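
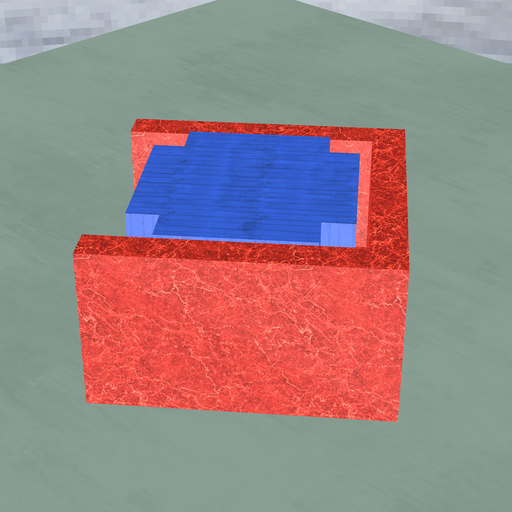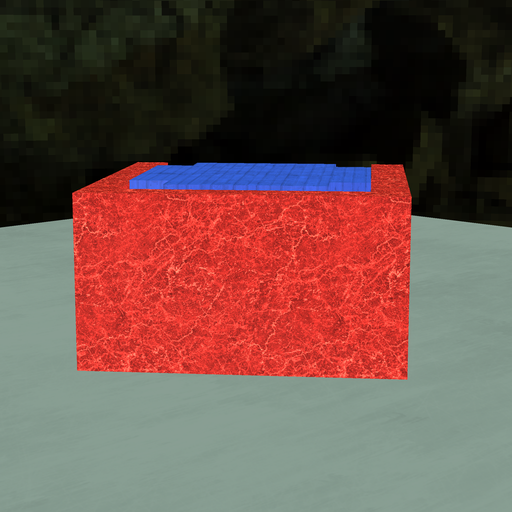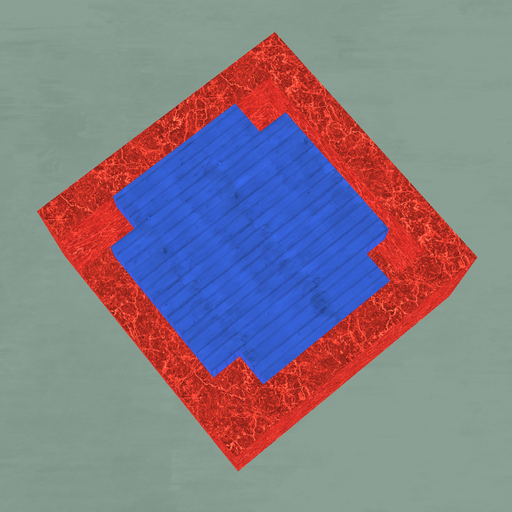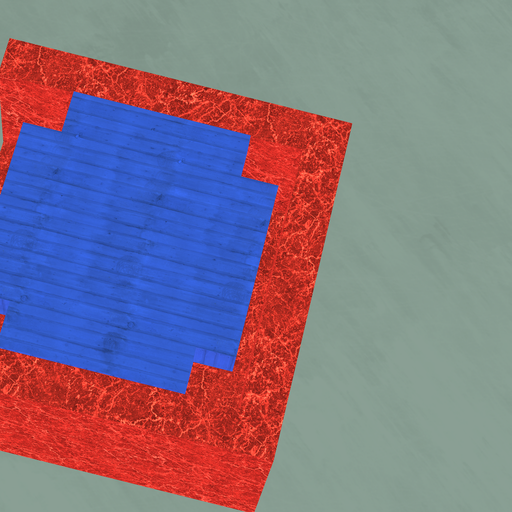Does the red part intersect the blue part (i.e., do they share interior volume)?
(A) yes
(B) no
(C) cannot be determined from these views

(B) no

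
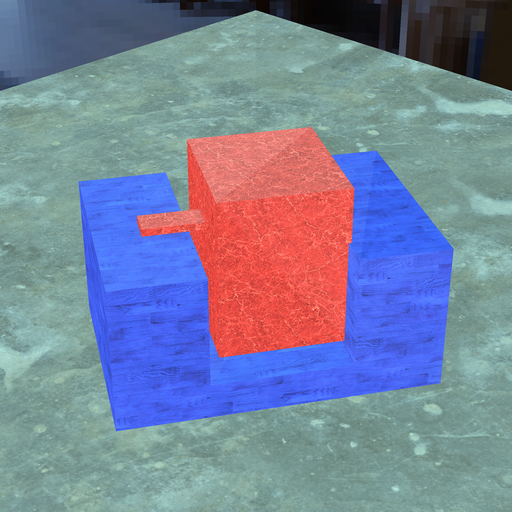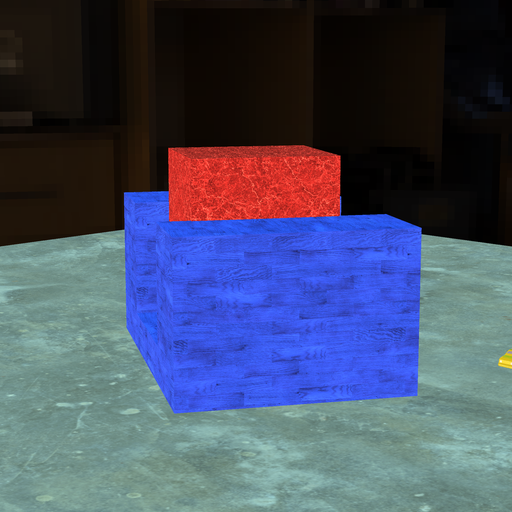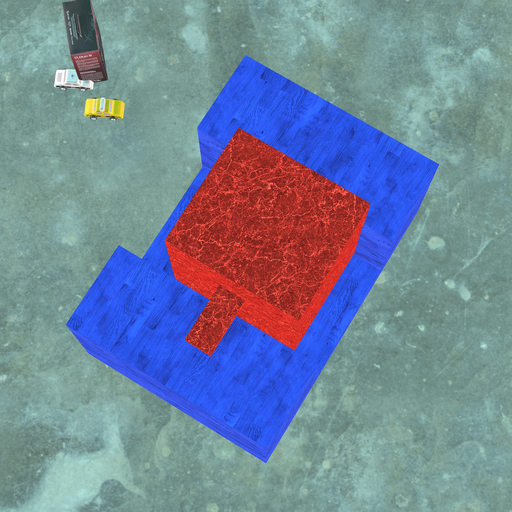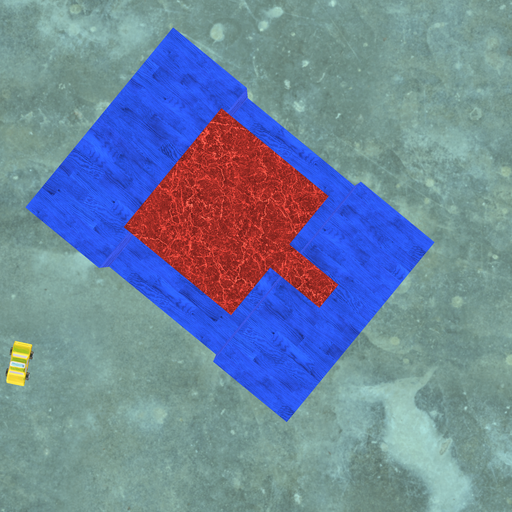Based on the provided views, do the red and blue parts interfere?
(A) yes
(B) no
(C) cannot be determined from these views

(A) yes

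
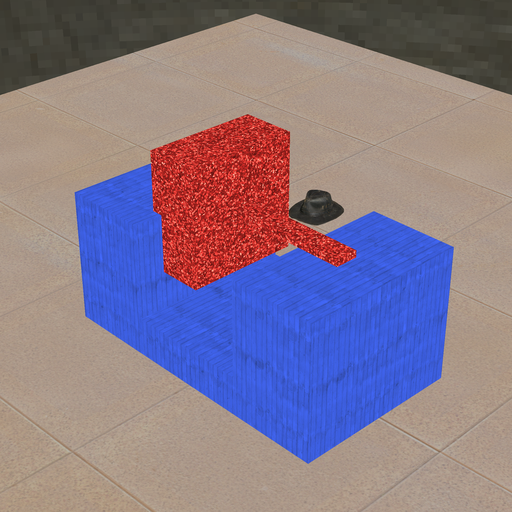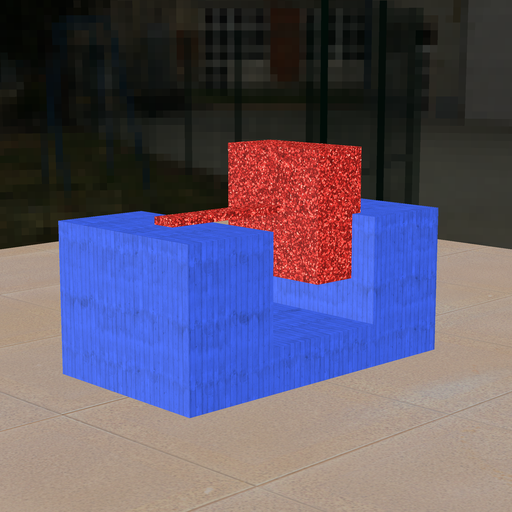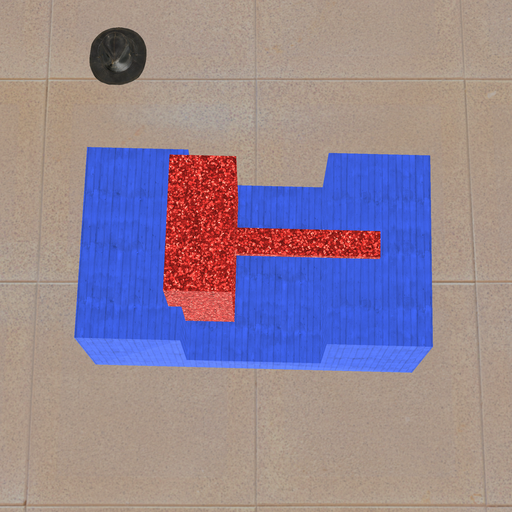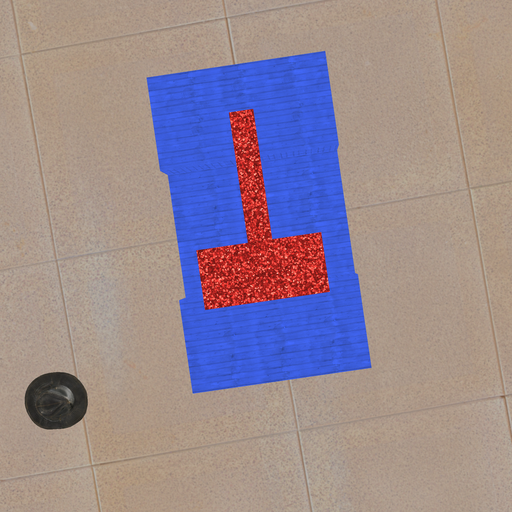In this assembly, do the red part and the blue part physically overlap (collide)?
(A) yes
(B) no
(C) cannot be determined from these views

(A) yes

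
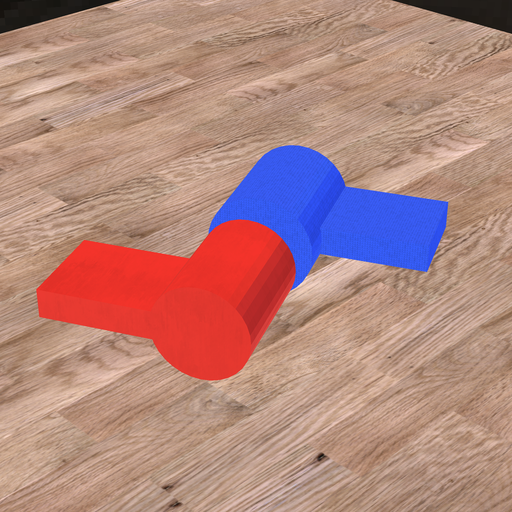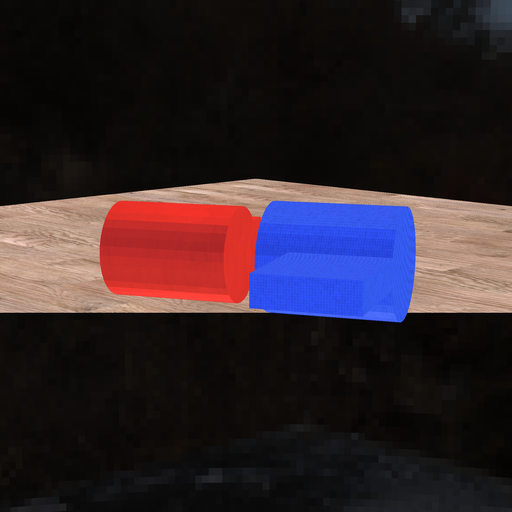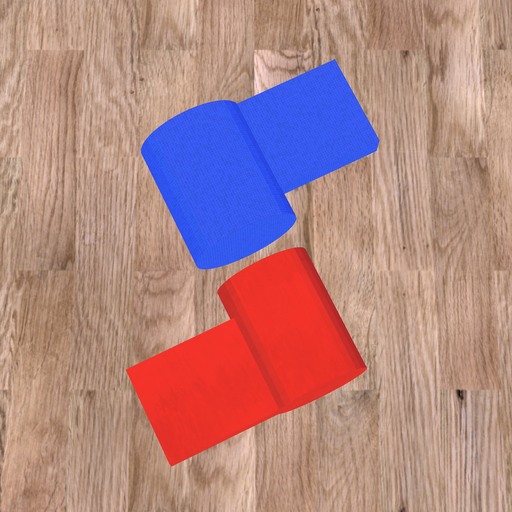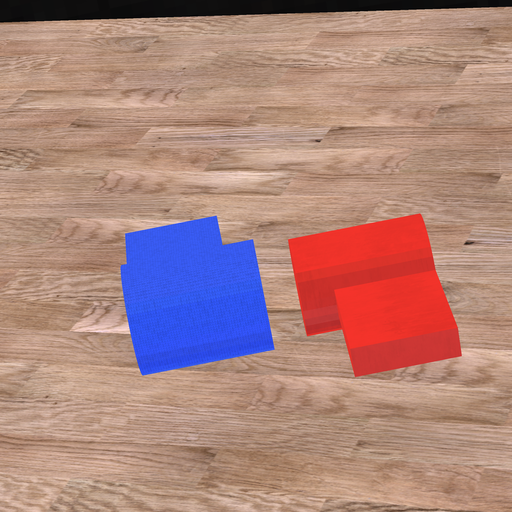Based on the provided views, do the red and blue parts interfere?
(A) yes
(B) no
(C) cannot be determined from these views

(B) no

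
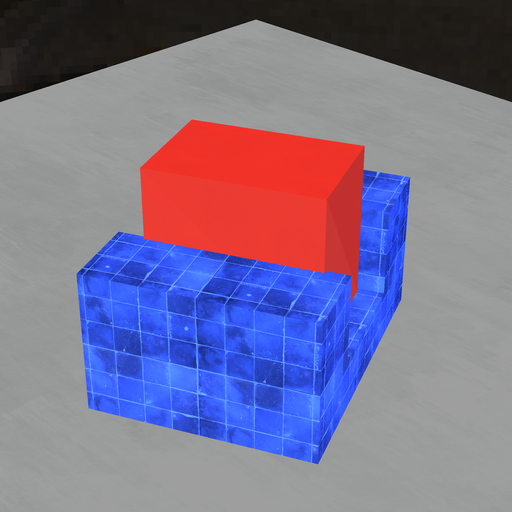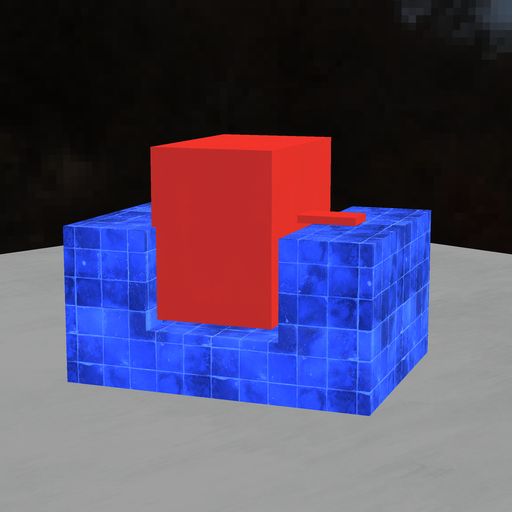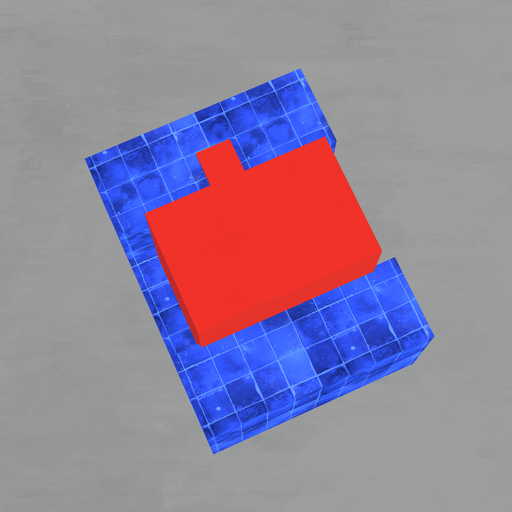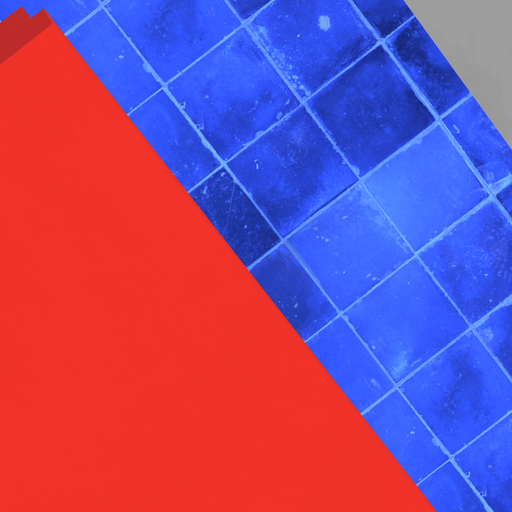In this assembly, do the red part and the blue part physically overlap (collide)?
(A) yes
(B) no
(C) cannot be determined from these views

(A) yes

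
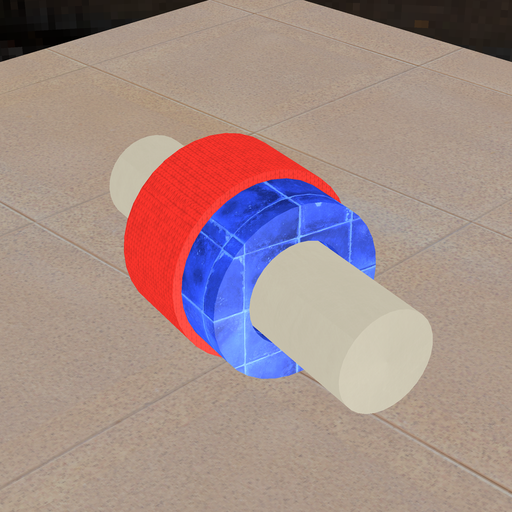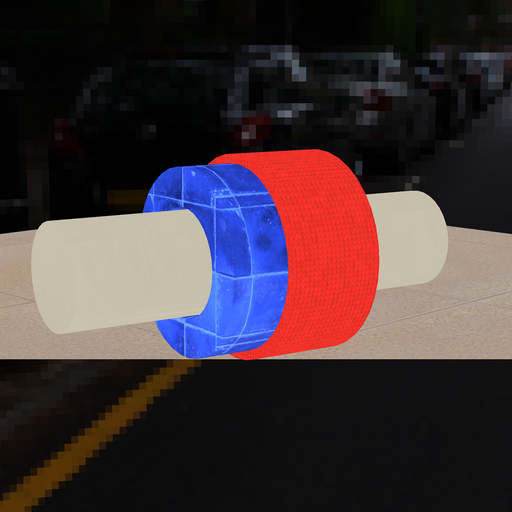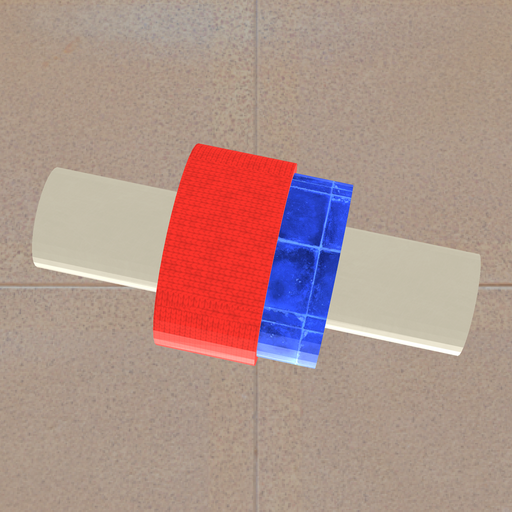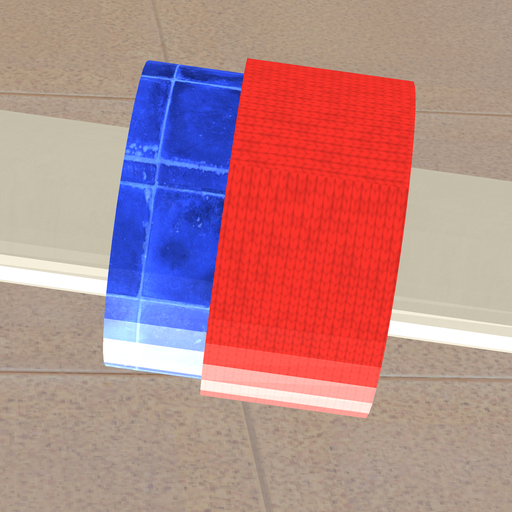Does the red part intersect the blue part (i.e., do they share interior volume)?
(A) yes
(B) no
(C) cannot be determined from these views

(A) yes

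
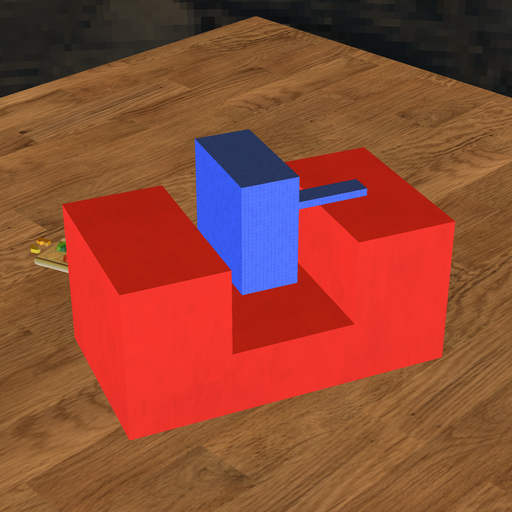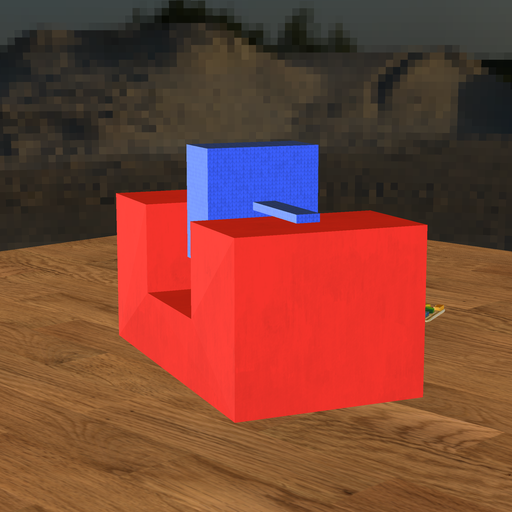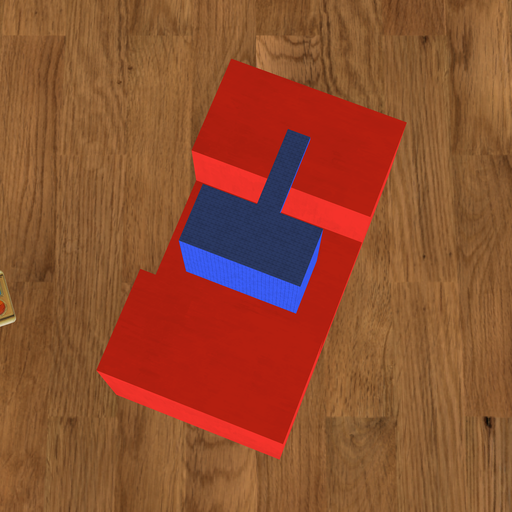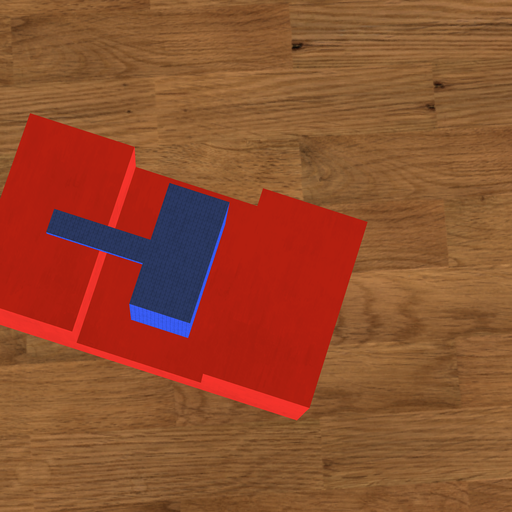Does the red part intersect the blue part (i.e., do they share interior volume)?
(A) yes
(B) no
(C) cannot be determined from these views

(B) no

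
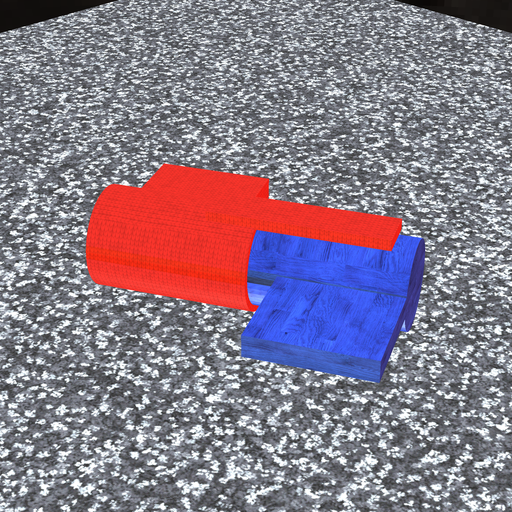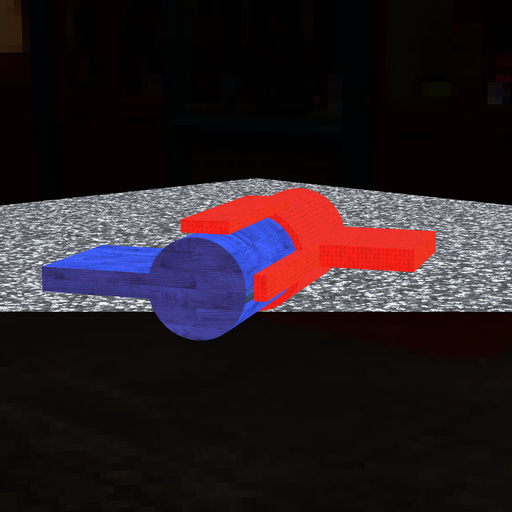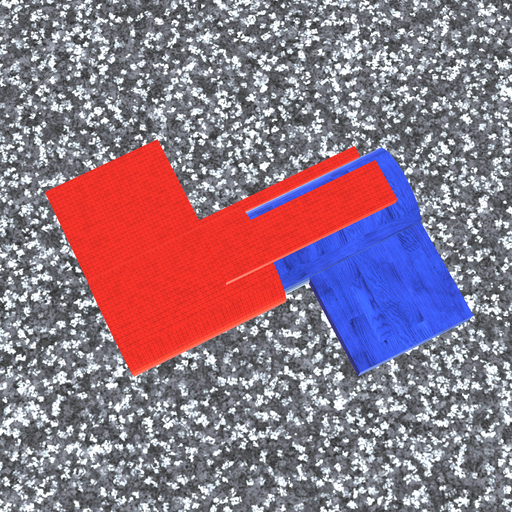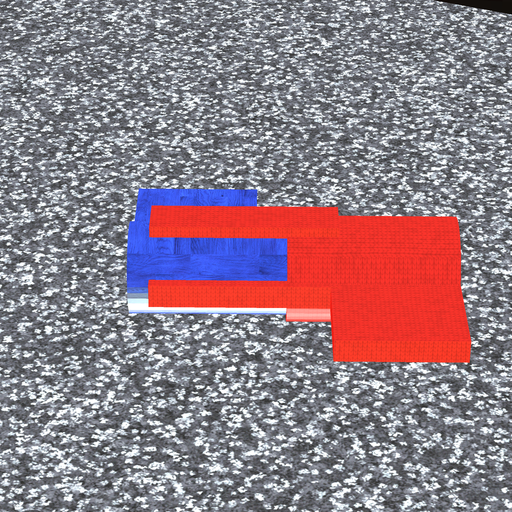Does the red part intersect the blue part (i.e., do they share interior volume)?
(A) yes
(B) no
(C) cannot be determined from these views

(A) yes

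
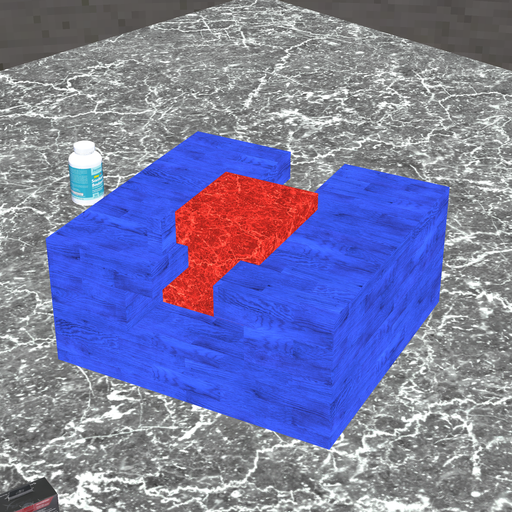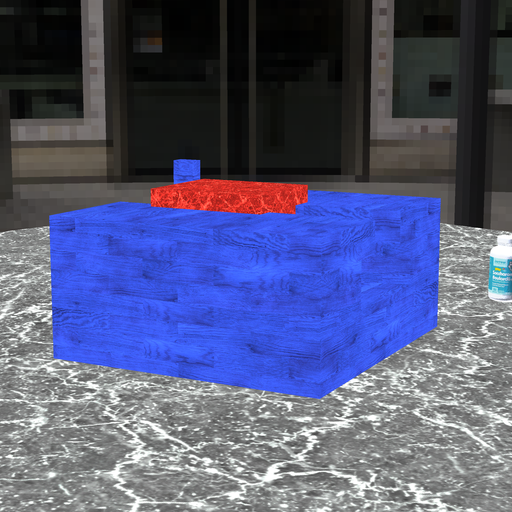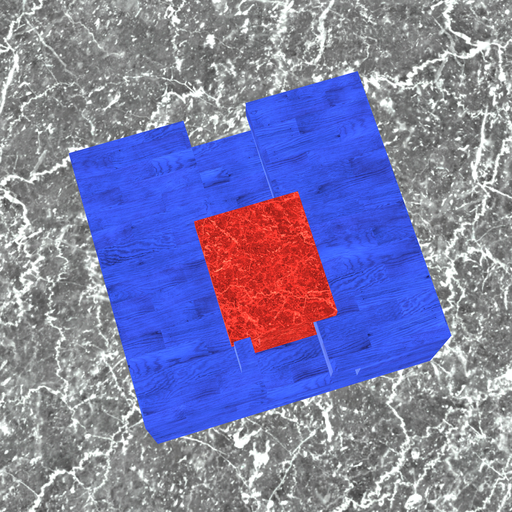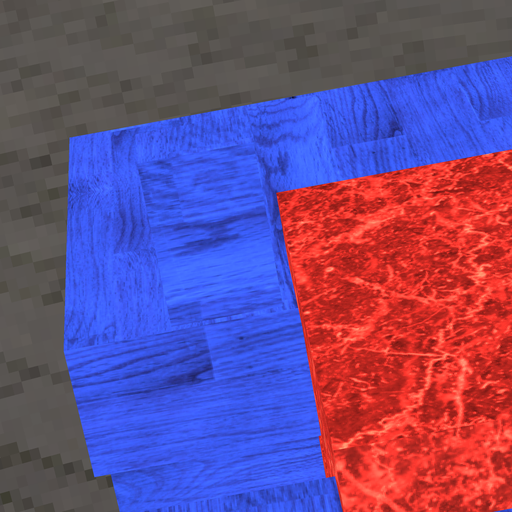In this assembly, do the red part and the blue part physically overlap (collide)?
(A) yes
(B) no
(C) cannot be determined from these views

(B) no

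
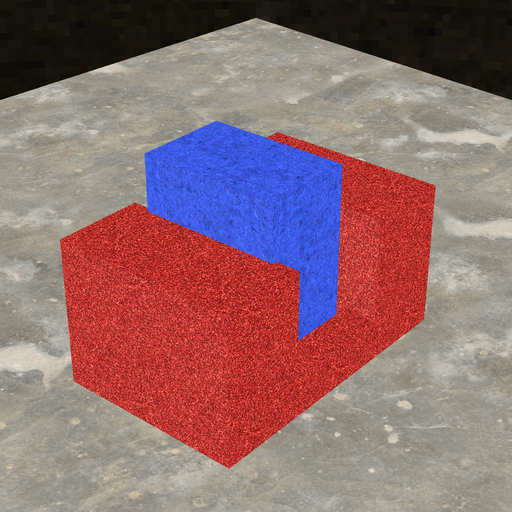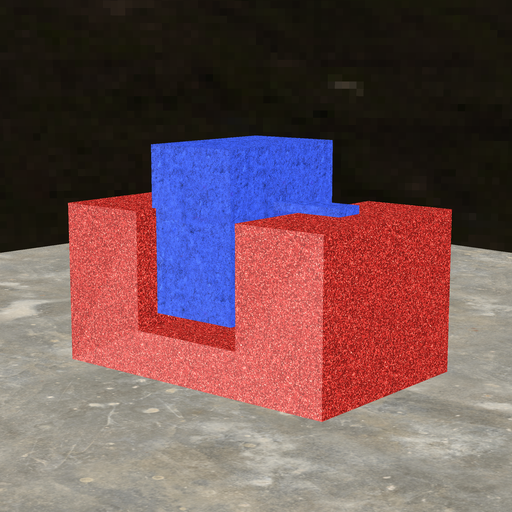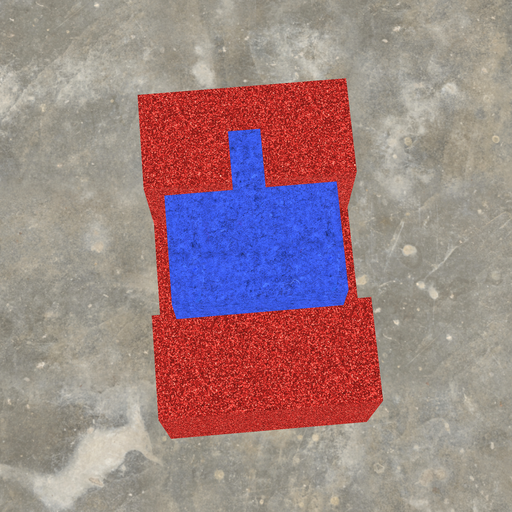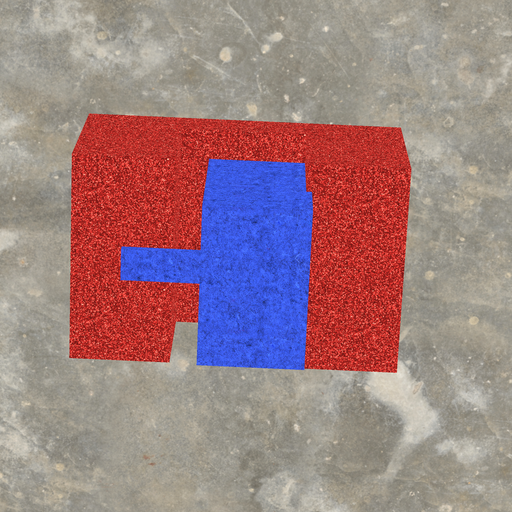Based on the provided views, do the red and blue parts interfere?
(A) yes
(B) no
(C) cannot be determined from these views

(A) yes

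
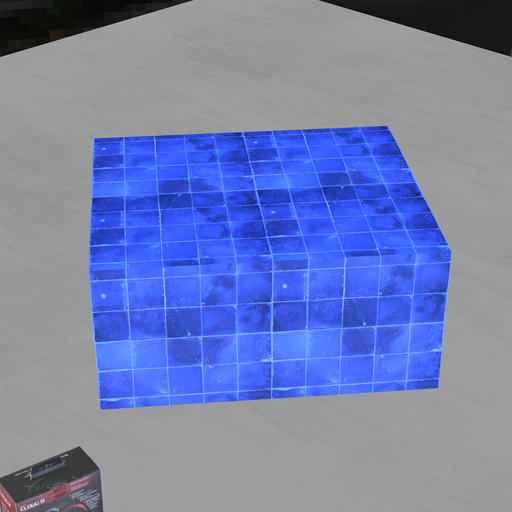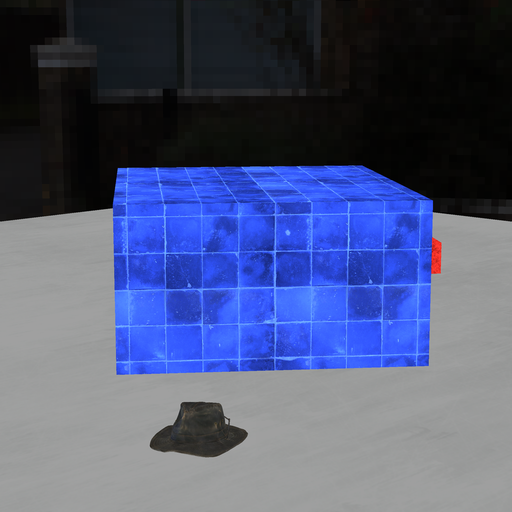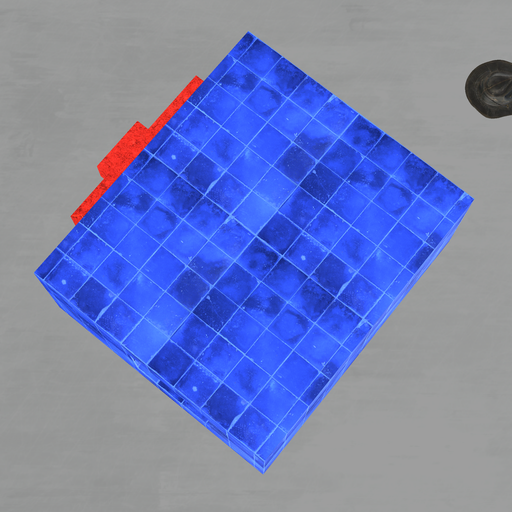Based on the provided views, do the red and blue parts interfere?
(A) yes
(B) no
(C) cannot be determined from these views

(C) cannot be determined from these views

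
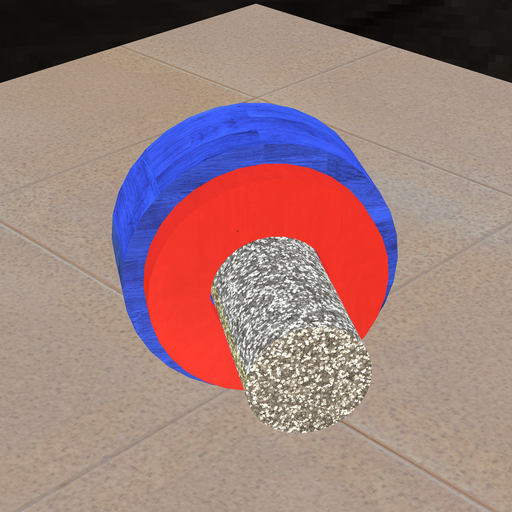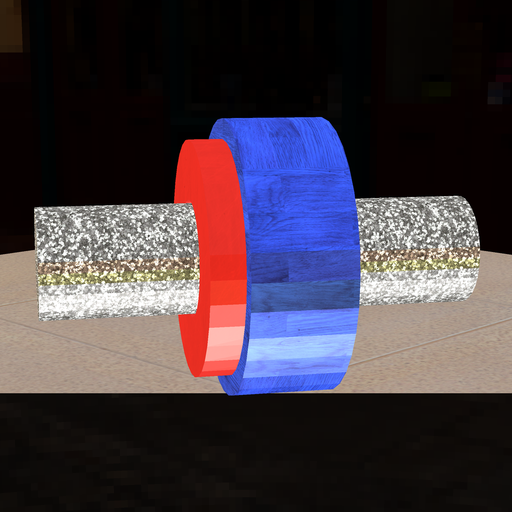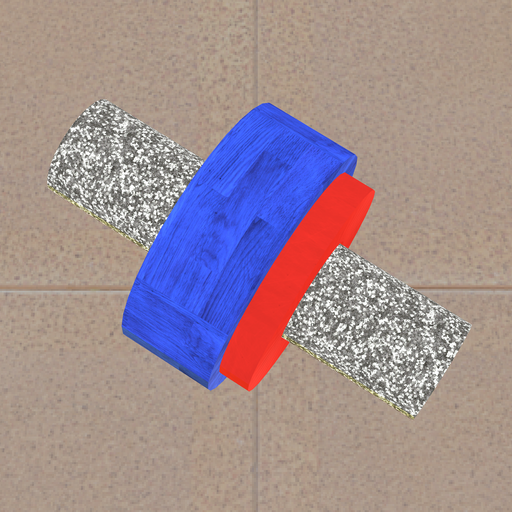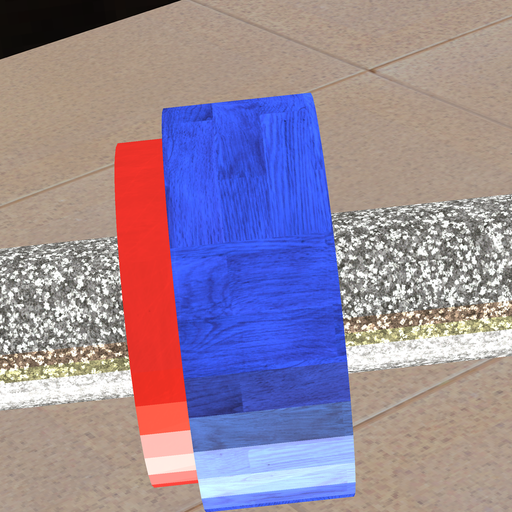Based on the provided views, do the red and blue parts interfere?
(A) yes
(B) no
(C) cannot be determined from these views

(A) yes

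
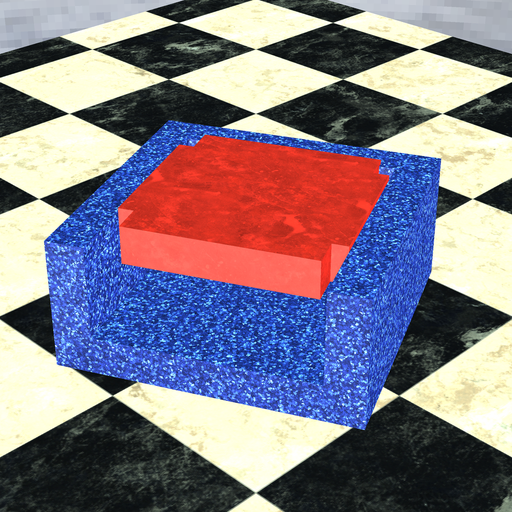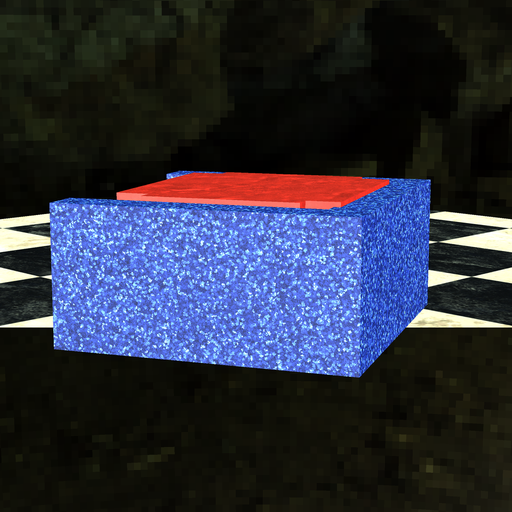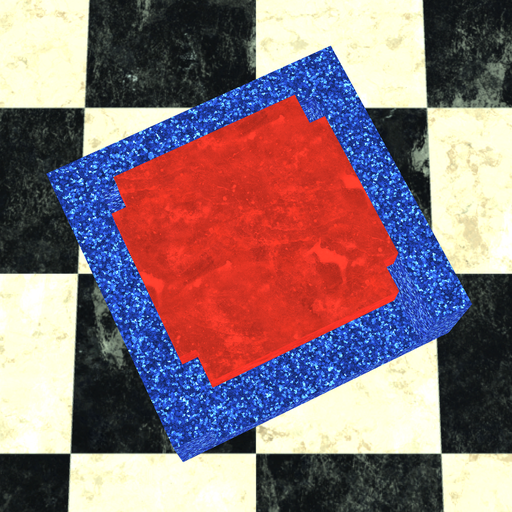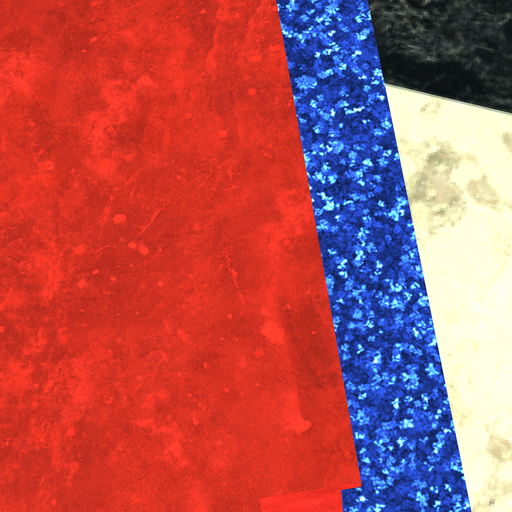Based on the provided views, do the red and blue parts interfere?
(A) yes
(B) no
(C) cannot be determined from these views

(A) yes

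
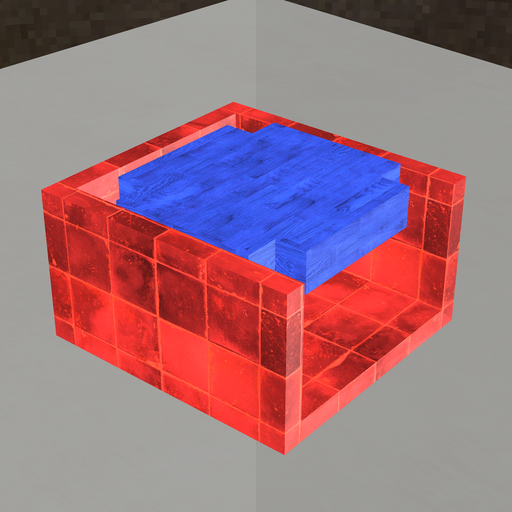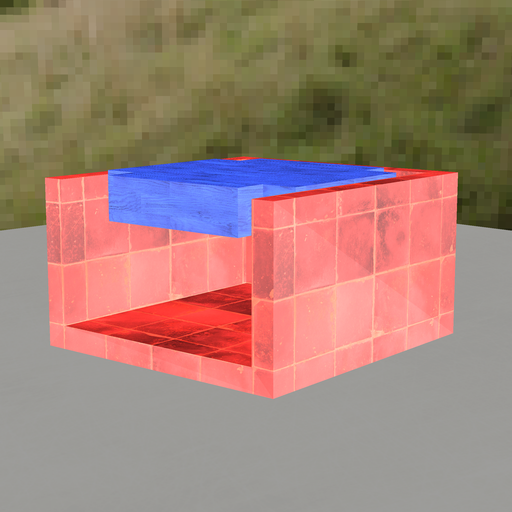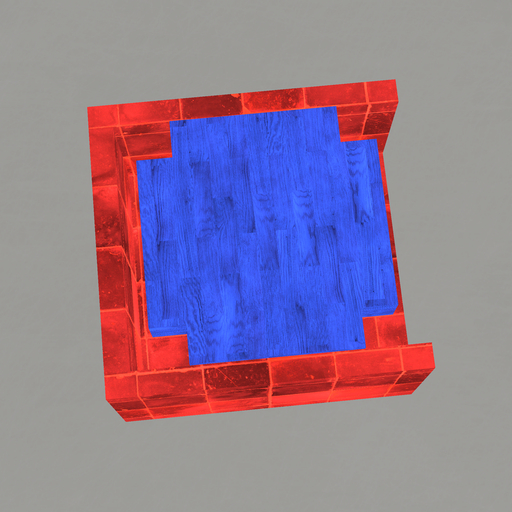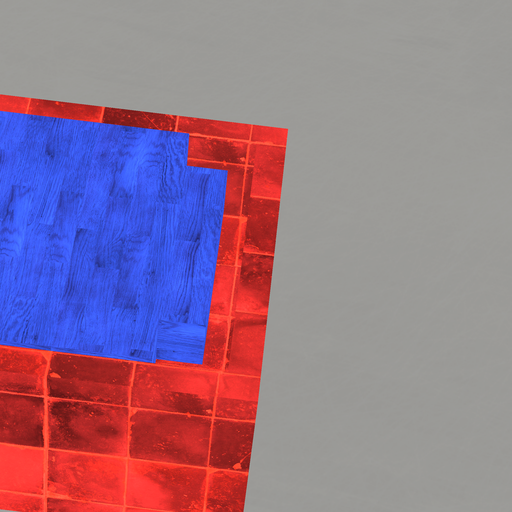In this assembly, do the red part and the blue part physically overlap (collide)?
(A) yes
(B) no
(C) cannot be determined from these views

(B) no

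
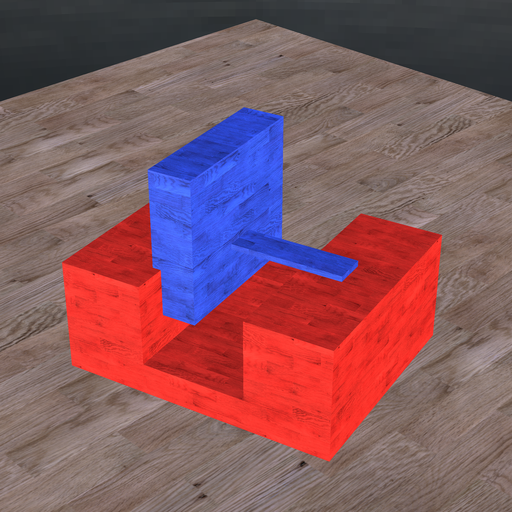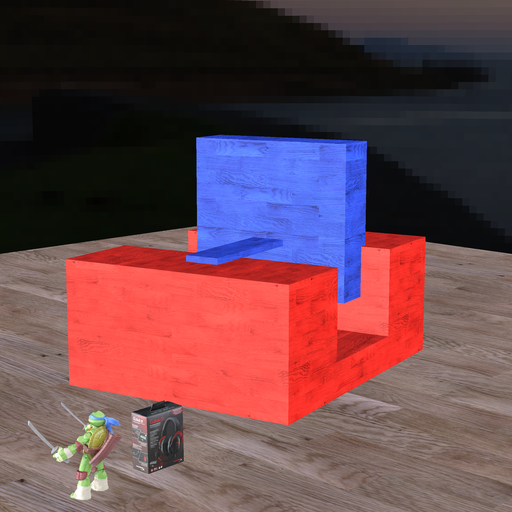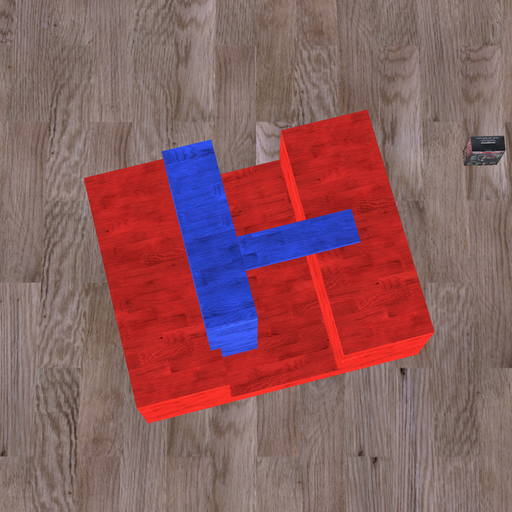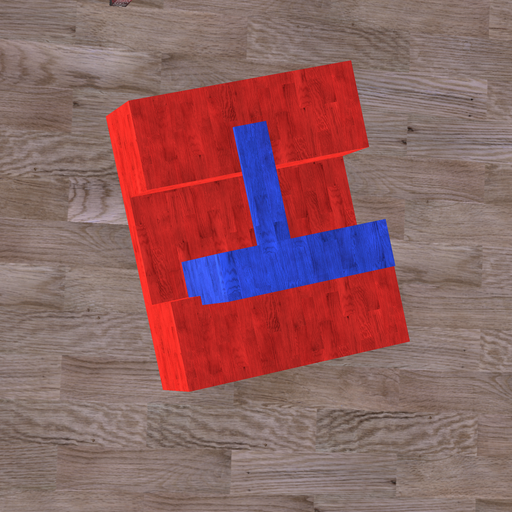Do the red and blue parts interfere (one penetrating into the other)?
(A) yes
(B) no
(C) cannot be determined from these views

(A) yes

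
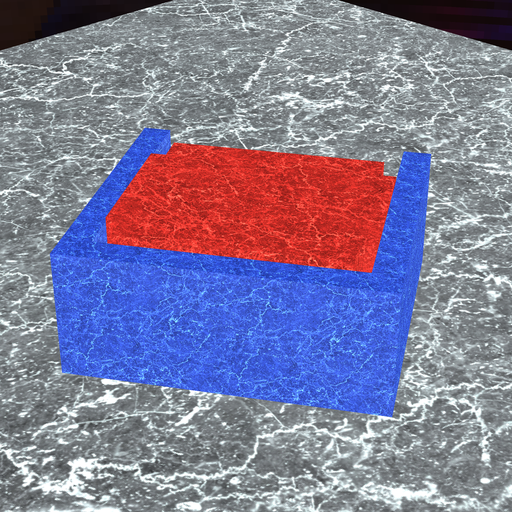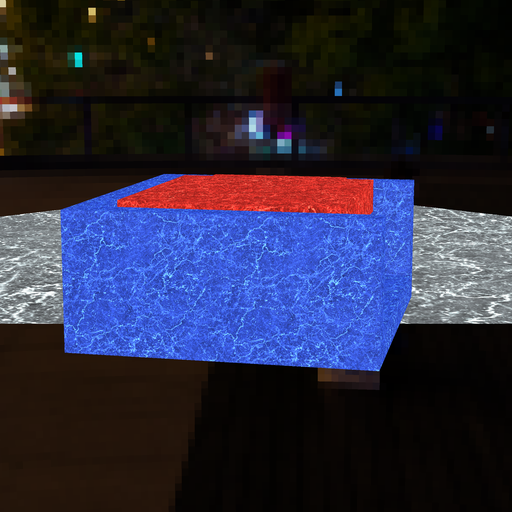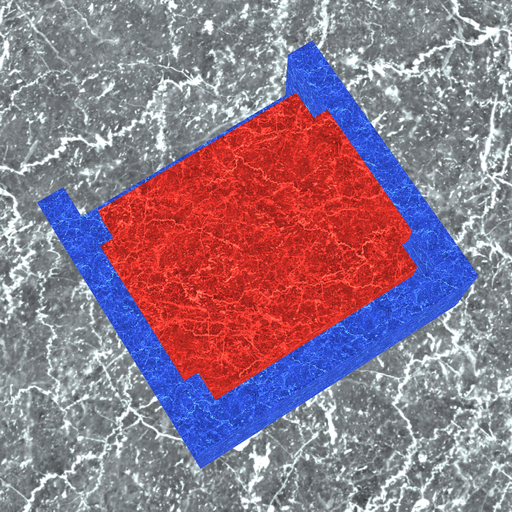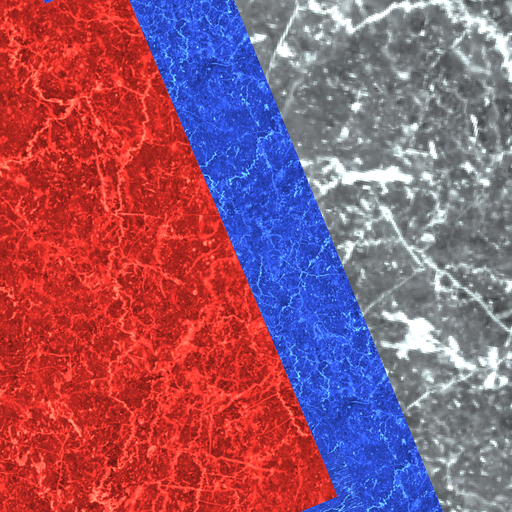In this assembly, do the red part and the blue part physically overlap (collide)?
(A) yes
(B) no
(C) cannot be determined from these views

(B) no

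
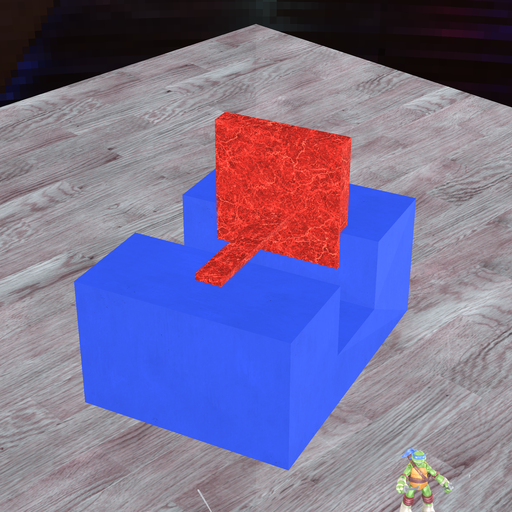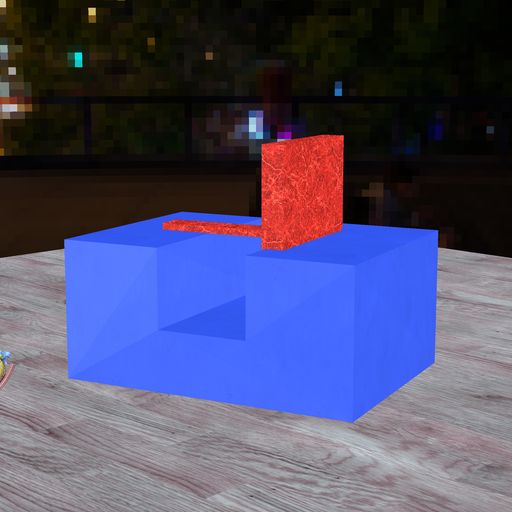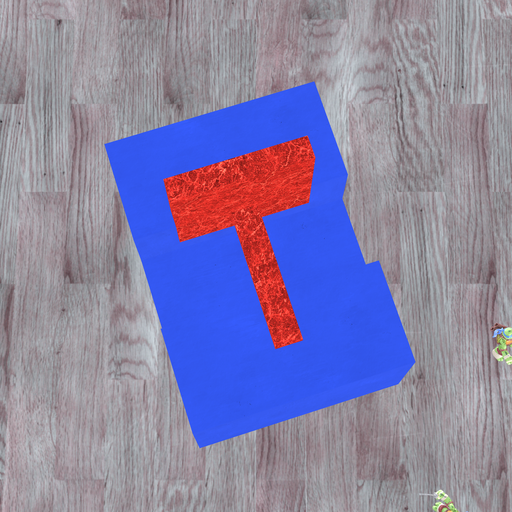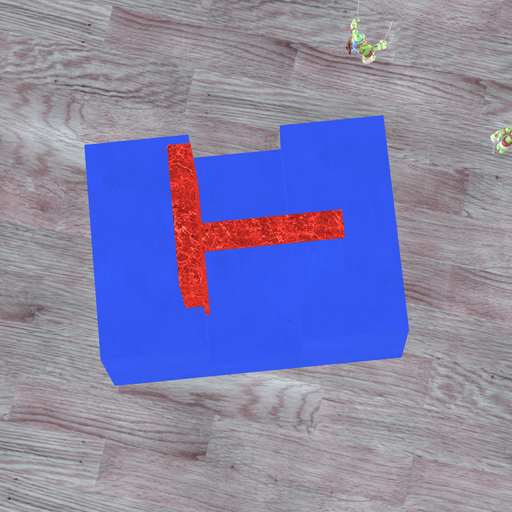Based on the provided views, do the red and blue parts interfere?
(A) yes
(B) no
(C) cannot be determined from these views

(A) yes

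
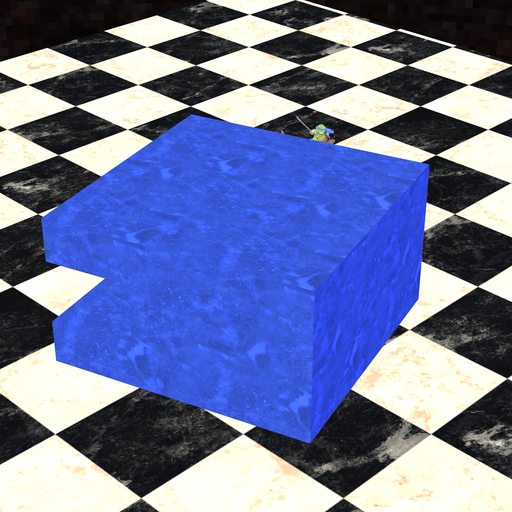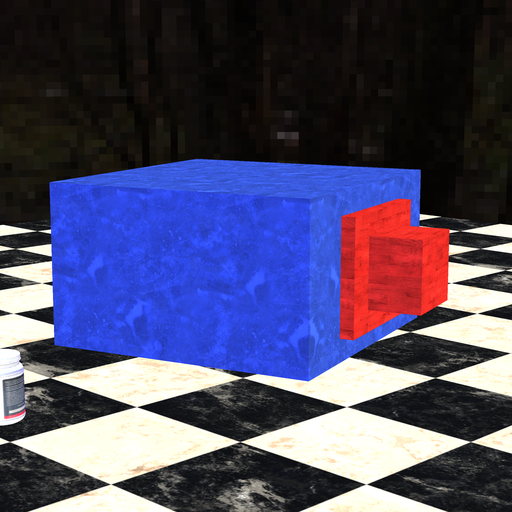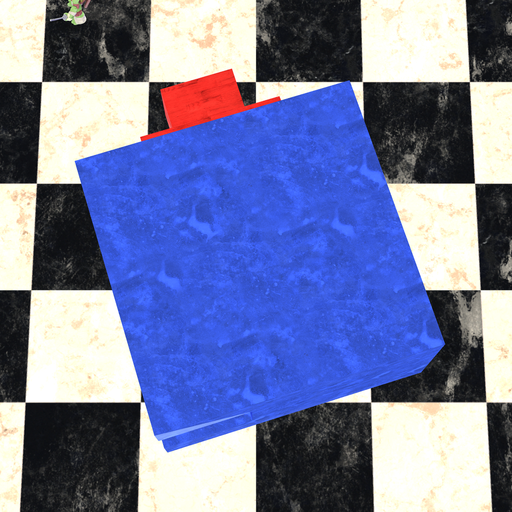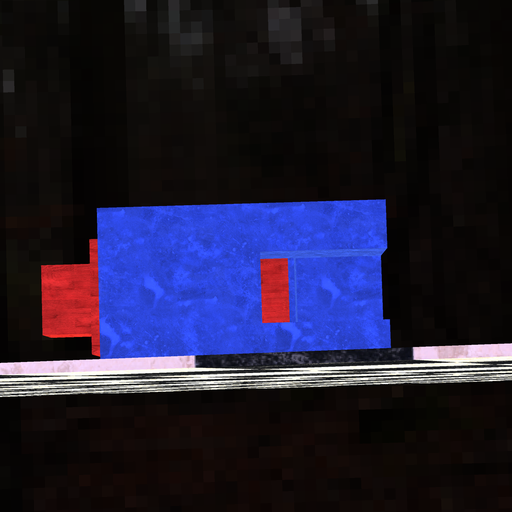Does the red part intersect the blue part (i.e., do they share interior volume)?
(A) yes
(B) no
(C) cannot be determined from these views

(B) no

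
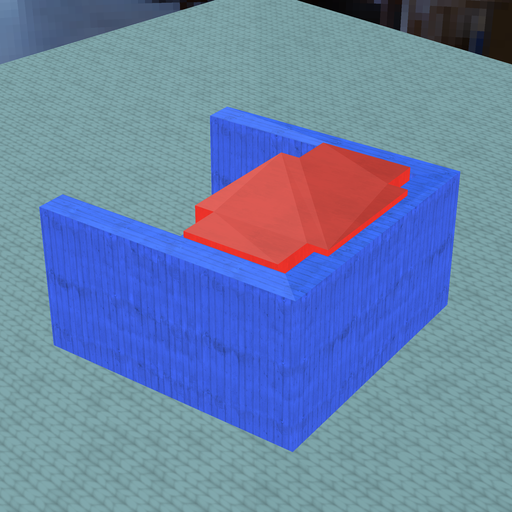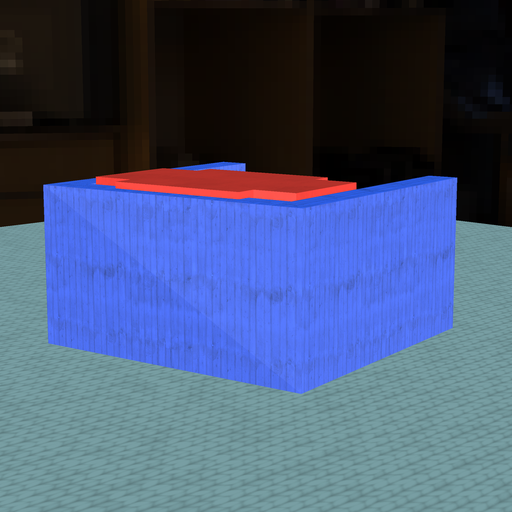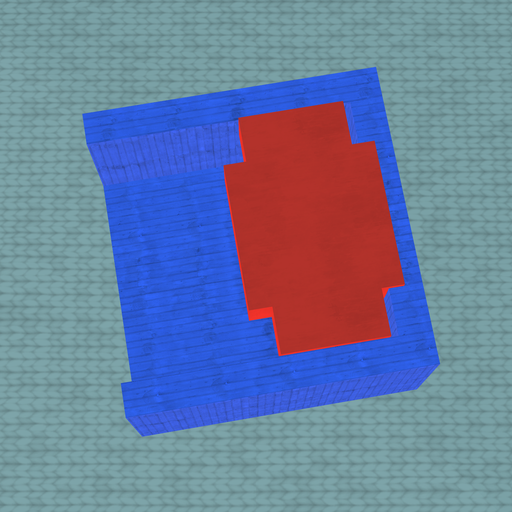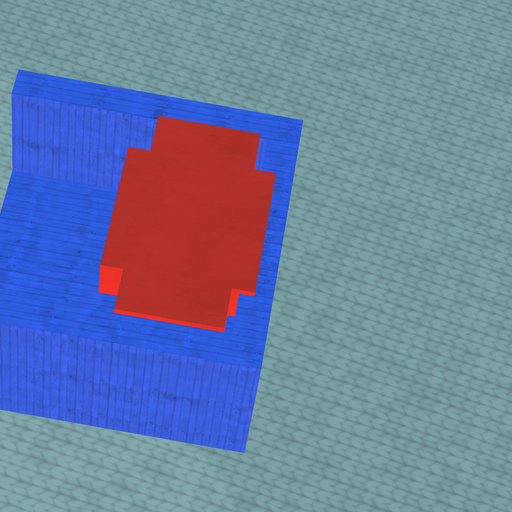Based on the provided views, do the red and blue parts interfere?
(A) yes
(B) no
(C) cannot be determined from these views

(A) yes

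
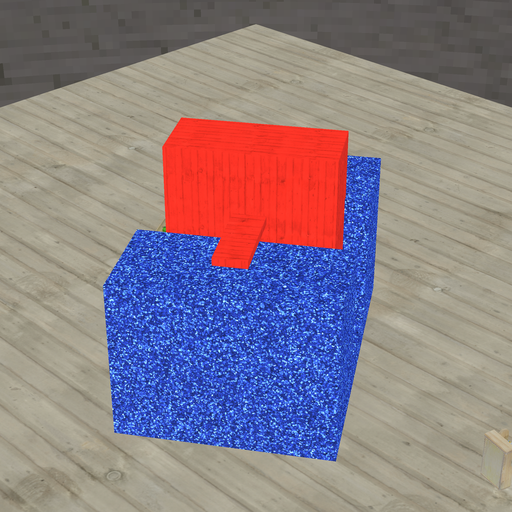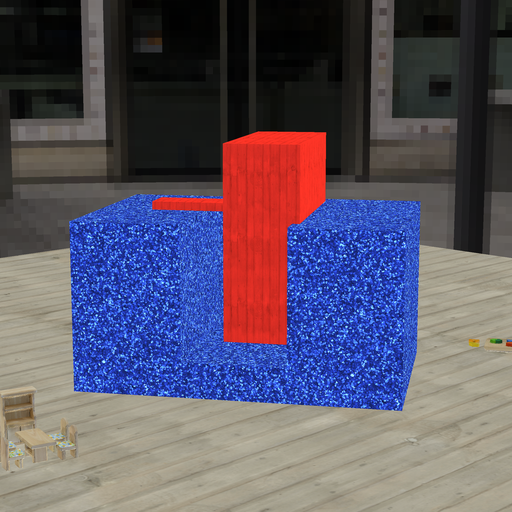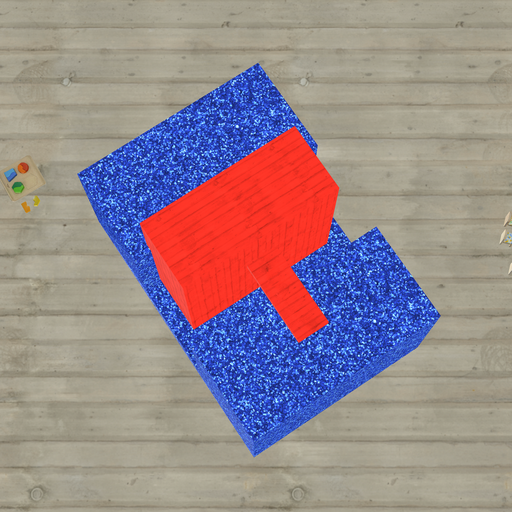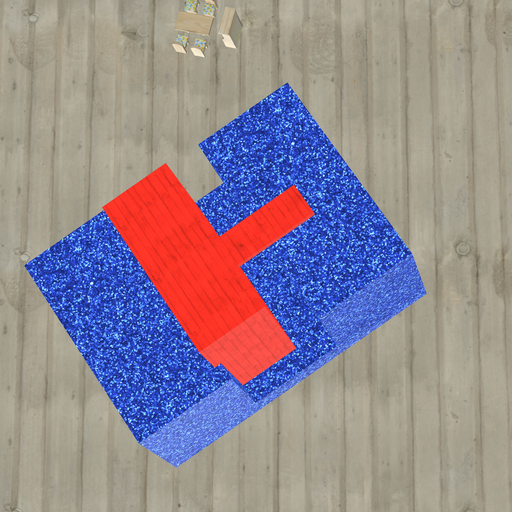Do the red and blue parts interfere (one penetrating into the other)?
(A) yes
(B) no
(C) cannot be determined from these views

(A) yes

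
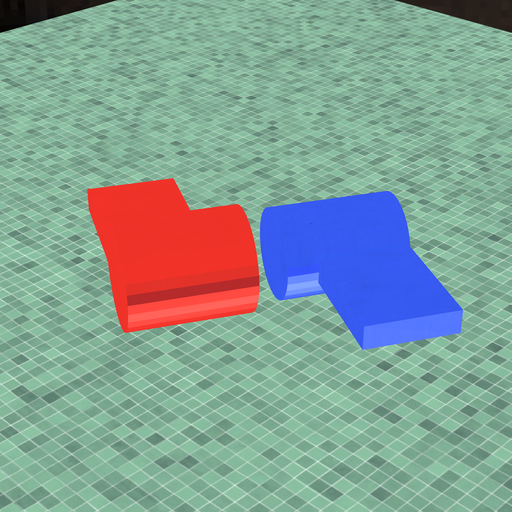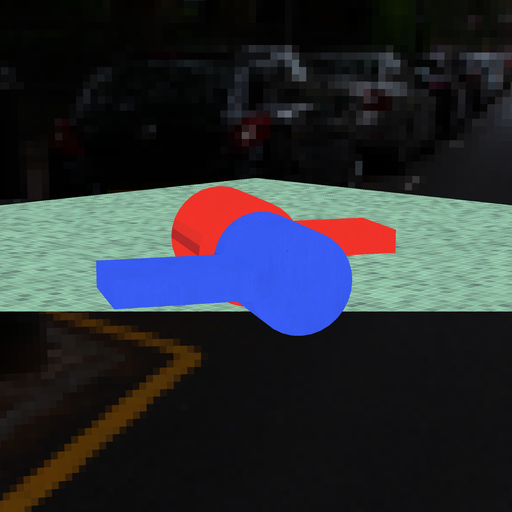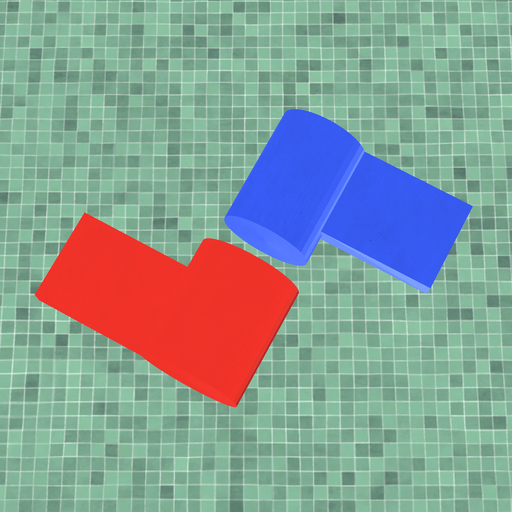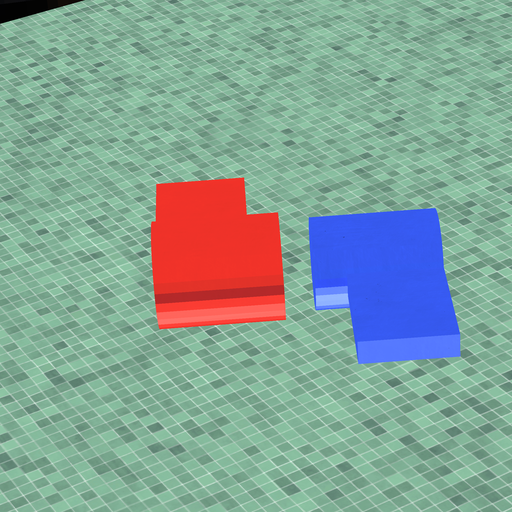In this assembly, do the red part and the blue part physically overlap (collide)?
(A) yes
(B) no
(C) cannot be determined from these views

(B) no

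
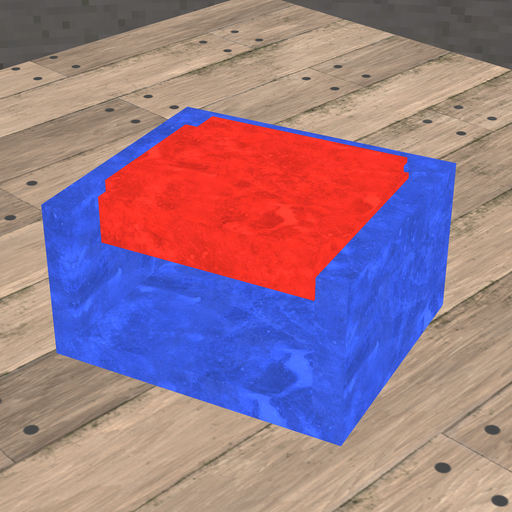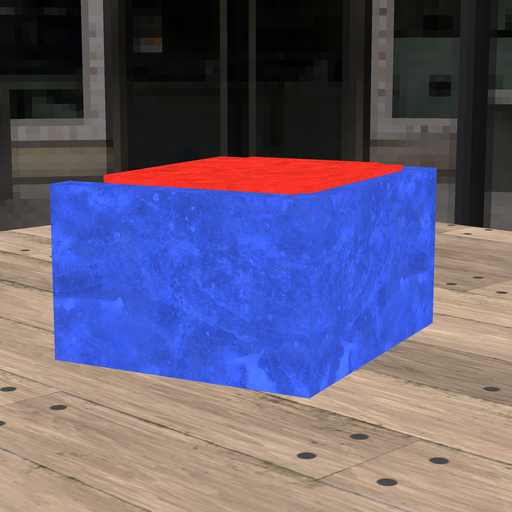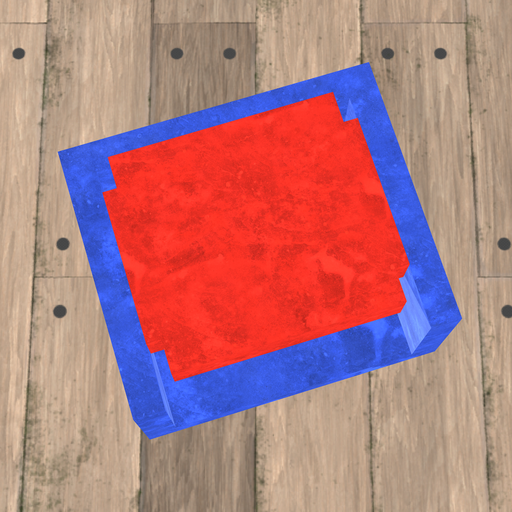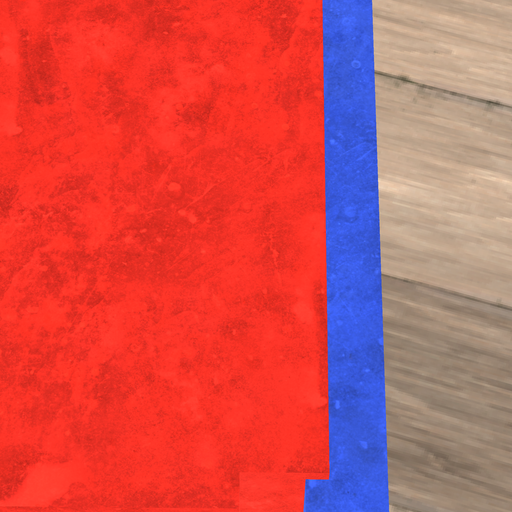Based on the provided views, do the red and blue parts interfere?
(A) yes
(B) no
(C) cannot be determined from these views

(A) yes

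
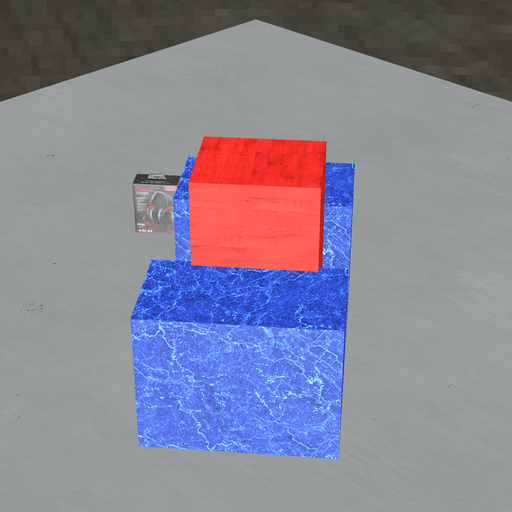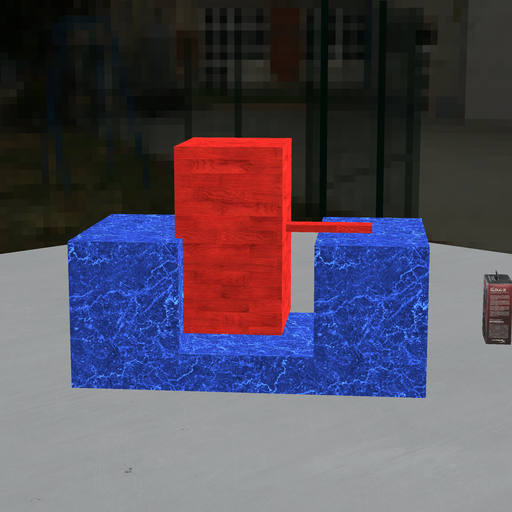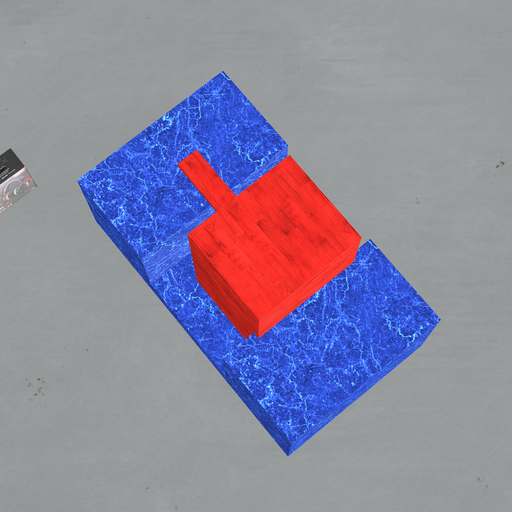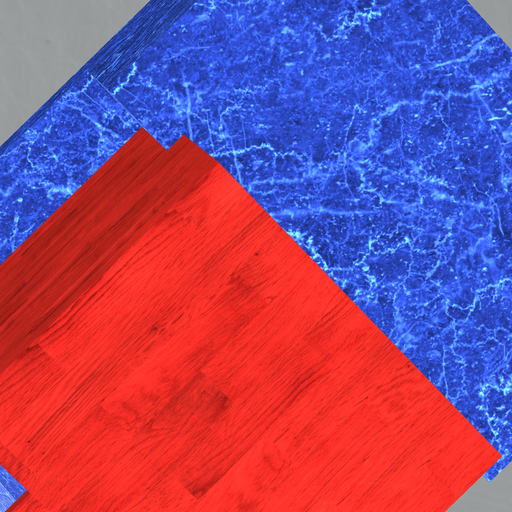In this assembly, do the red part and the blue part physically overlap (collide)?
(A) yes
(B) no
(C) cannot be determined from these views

(A) yes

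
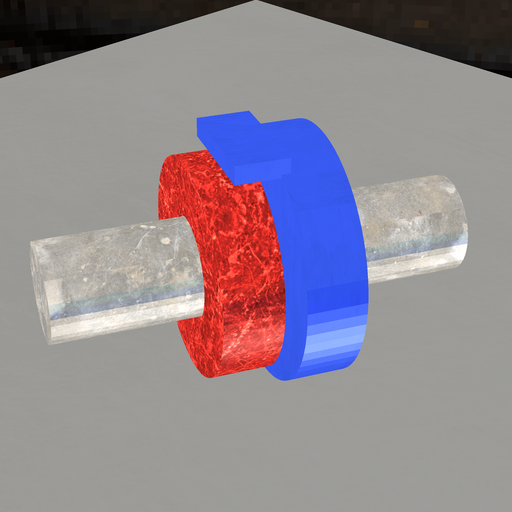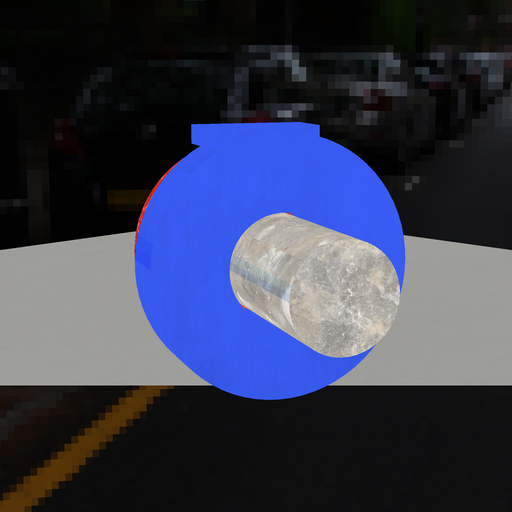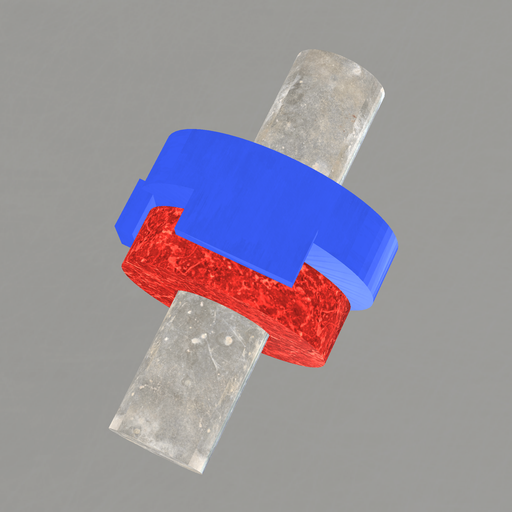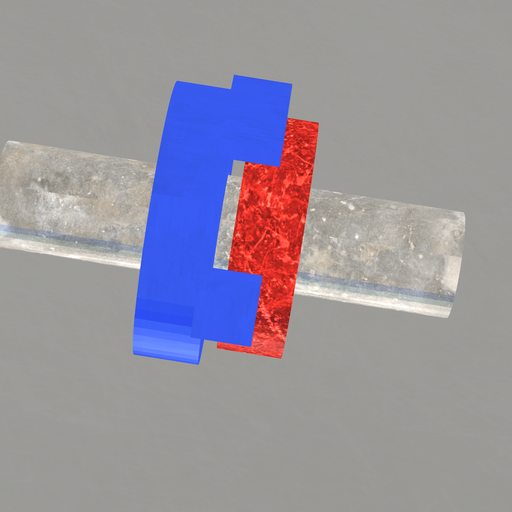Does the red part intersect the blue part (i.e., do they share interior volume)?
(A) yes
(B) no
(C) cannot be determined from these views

(B) no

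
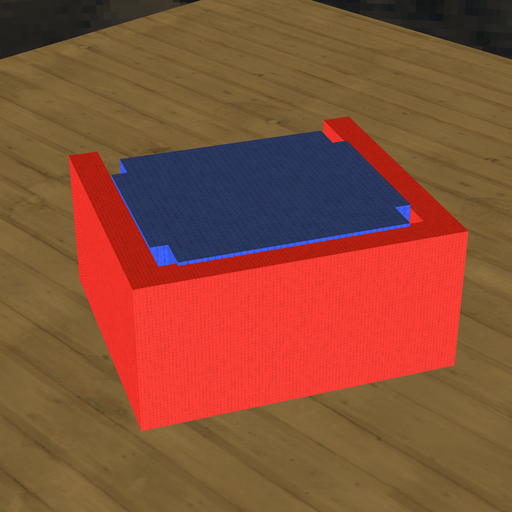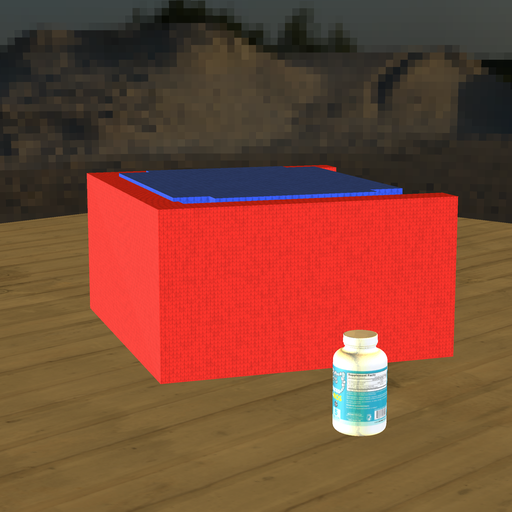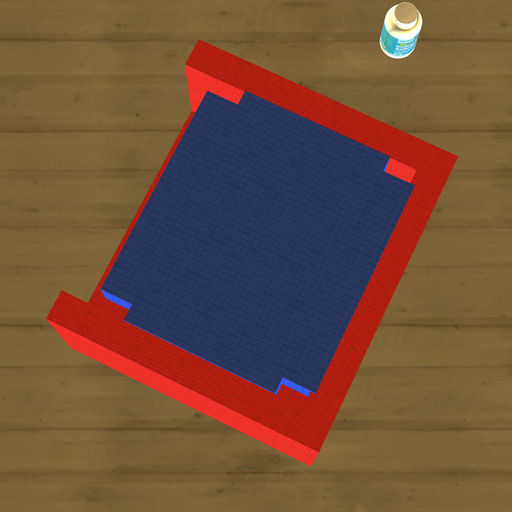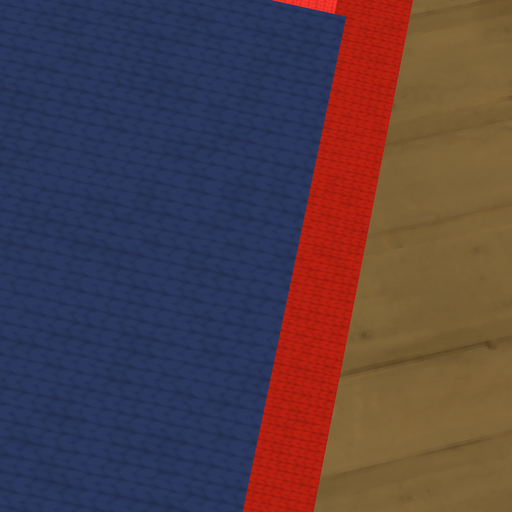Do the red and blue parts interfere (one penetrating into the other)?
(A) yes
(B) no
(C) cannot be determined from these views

(A) yes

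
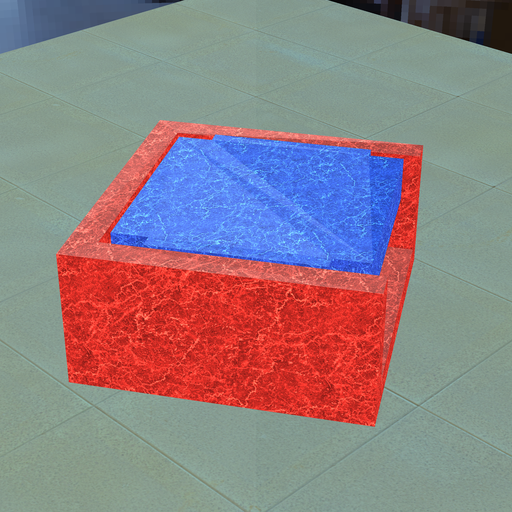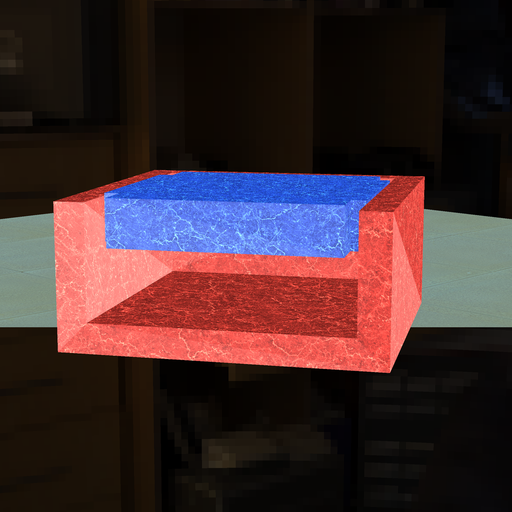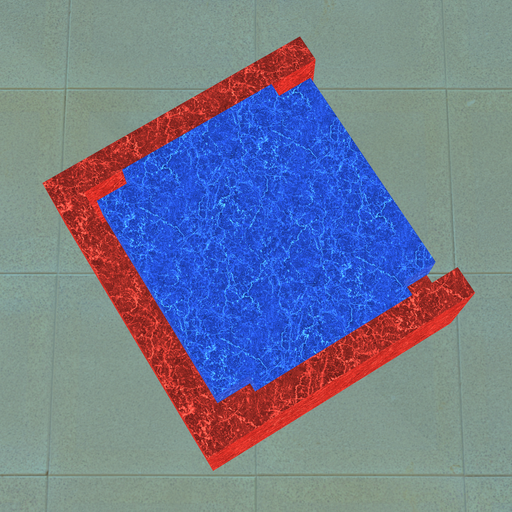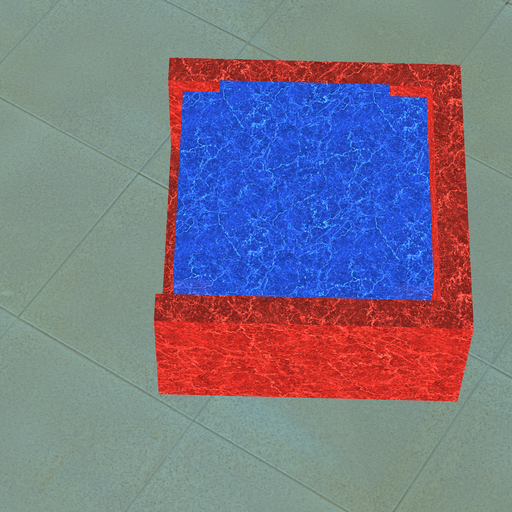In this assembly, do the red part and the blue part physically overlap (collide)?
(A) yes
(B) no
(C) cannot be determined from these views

(B) no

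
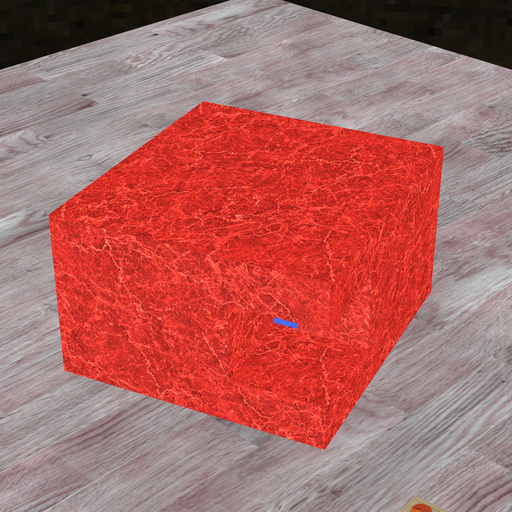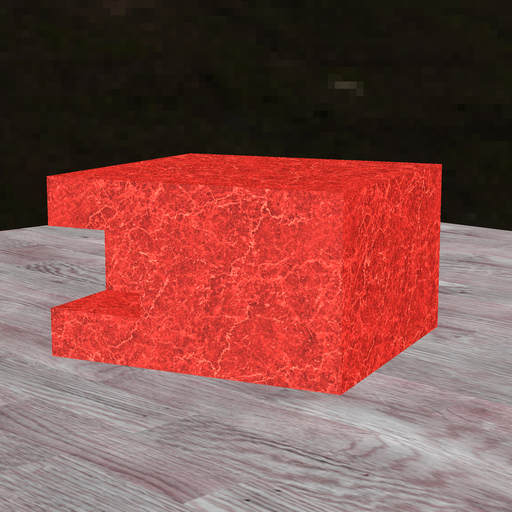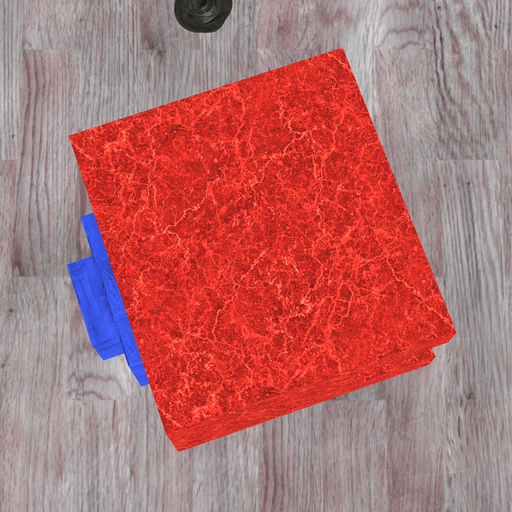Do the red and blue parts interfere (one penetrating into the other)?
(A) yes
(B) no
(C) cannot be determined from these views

(C) cannot be determined from these views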